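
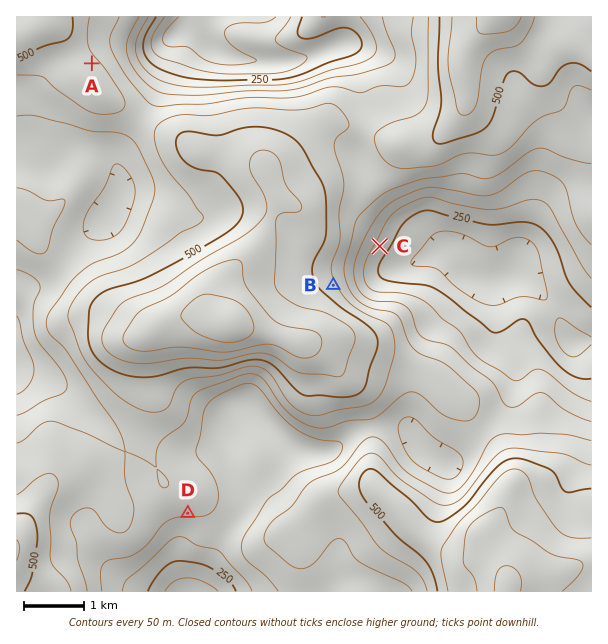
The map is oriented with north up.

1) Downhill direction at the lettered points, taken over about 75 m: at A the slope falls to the NE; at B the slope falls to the NE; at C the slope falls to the SE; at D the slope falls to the S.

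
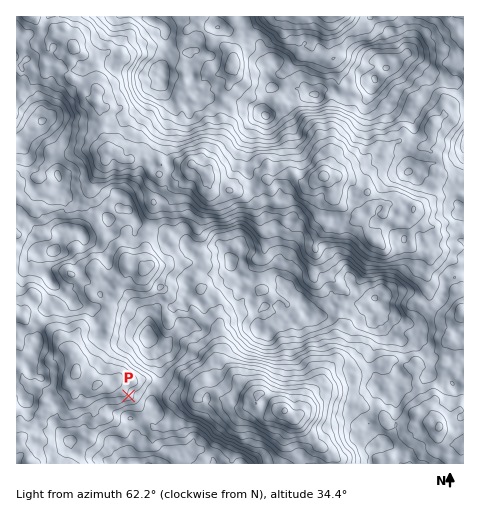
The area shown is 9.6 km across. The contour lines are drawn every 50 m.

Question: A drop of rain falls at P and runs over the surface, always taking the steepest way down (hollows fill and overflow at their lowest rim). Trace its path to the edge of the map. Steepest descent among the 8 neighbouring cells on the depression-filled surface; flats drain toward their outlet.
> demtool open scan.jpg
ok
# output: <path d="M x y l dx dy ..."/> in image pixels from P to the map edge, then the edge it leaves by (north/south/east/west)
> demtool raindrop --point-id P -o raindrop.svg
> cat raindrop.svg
<path d="M129 396l4 4 0 23 4 3 0 5-4 4 0 9-3 4 0 12 2 2 4 0 1 1"/>
exit: south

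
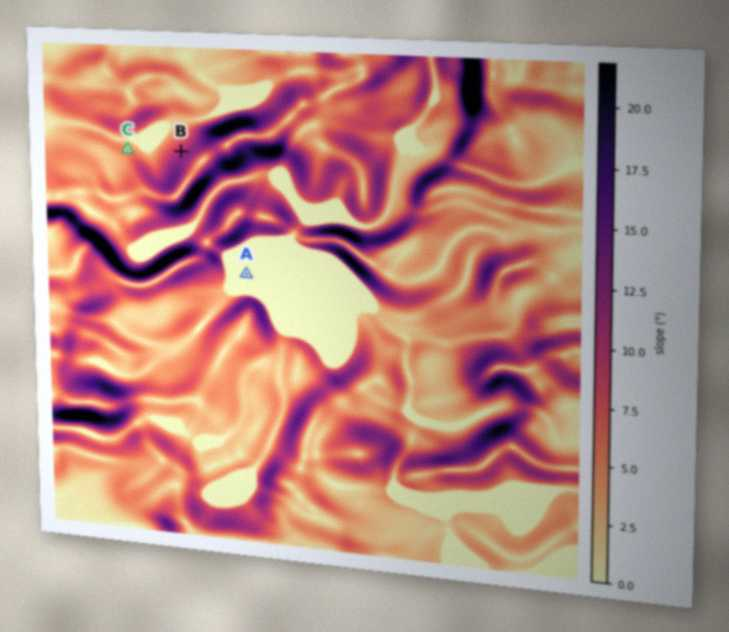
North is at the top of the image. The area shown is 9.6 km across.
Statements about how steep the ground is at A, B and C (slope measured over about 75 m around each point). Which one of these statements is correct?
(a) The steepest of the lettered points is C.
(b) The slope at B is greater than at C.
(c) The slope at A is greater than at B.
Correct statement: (b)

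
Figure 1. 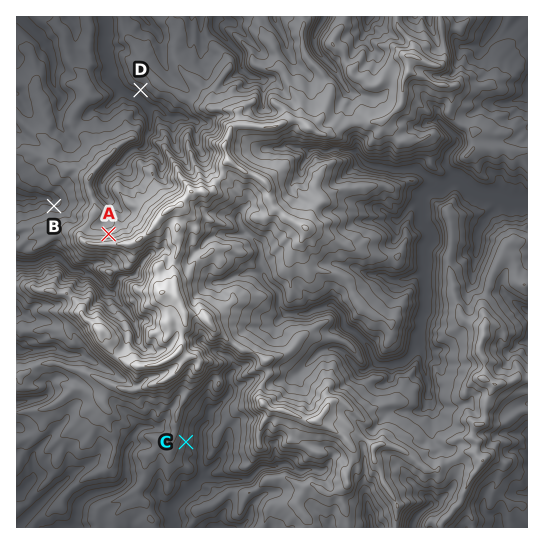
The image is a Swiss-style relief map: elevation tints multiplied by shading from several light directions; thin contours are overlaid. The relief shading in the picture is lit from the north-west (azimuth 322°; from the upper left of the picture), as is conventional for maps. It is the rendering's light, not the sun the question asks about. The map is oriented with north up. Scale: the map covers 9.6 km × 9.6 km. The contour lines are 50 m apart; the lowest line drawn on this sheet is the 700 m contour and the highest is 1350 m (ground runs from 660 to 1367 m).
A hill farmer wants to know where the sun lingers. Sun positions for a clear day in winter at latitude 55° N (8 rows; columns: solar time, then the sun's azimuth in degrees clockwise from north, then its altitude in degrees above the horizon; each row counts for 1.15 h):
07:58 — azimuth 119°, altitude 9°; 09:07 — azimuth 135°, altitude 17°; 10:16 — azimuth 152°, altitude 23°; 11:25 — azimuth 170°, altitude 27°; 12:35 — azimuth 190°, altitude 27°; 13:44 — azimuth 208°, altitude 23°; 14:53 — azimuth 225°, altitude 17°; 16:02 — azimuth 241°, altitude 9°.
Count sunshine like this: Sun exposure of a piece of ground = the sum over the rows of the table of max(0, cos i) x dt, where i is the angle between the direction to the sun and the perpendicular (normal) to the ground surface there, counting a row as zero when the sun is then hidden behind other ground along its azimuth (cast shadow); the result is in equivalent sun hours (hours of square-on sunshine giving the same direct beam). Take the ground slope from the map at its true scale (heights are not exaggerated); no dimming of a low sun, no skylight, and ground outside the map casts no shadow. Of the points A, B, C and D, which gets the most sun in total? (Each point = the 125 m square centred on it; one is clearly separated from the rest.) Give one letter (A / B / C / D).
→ D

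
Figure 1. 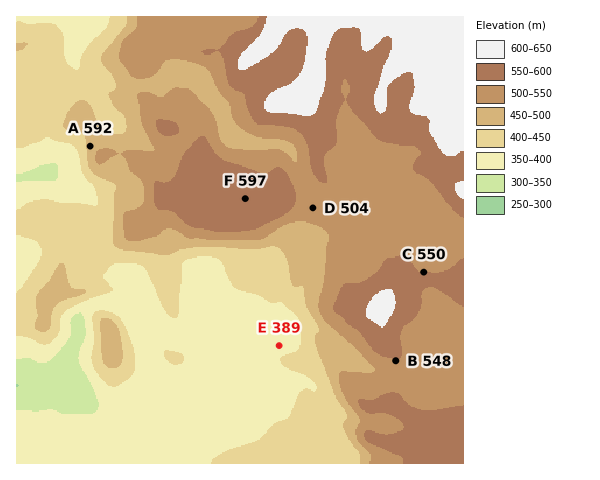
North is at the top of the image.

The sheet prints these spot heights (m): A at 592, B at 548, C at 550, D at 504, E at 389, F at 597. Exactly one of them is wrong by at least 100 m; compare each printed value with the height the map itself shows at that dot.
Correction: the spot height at A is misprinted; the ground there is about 467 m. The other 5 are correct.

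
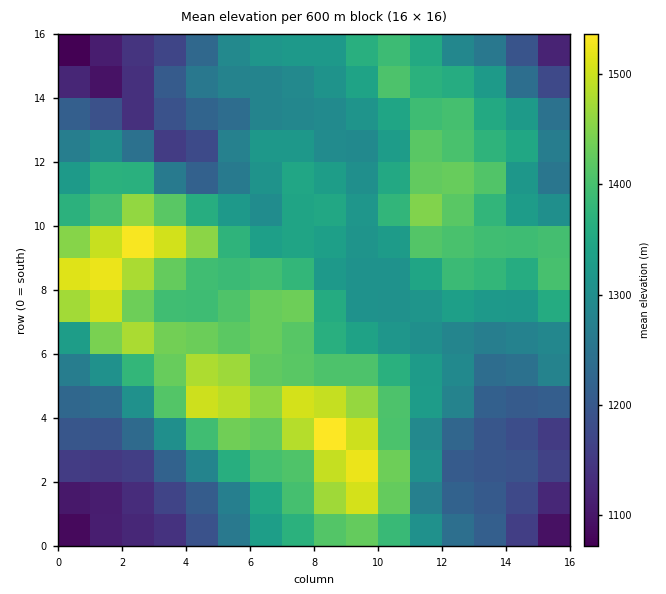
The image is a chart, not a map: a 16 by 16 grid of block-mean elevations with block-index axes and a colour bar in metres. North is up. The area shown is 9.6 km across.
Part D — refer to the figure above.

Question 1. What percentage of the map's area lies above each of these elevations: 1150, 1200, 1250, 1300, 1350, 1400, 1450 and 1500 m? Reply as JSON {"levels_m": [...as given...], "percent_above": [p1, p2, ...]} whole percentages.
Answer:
{"levels_m": [1150, 1200, 1250, 1300, 1350, 1400, 1450, 1500], "percent_above": [92, 84, 75, 62, 42, 25, 11, 5]}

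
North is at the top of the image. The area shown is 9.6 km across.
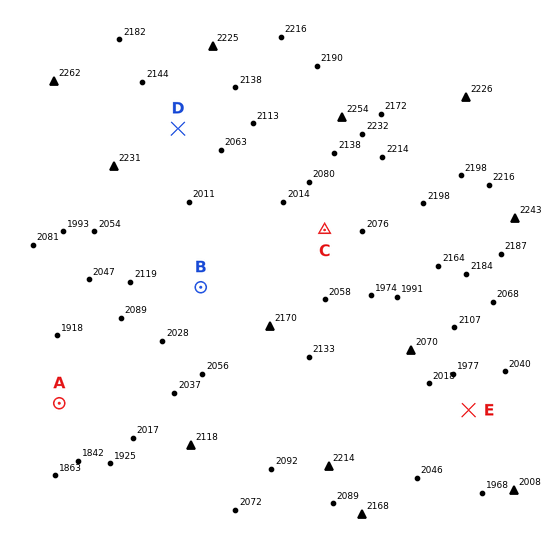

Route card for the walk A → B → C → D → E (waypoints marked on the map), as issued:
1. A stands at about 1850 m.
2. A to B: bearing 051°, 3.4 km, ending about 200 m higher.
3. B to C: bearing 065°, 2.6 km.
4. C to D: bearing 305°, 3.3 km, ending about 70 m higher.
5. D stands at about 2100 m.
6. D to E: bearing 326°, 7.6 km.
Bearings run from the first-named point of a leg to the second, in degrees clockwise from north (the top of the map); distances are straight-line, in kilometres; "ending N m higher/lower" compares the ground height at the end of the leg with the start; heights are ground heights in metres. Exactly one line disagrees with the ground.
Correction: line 6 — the bearing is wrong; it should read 134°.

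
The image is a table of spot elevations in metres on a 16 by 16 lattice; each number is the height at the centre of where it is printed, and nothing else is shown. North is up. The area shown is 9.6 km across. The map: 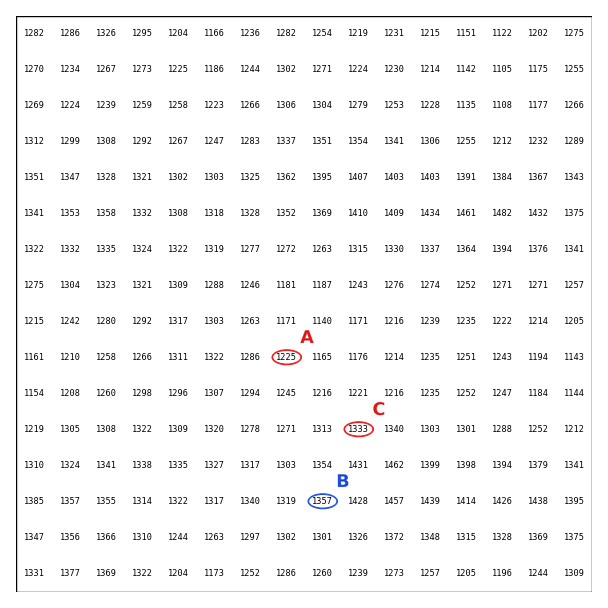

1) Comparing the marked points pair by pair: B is higher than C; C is higher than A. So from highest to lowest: B C A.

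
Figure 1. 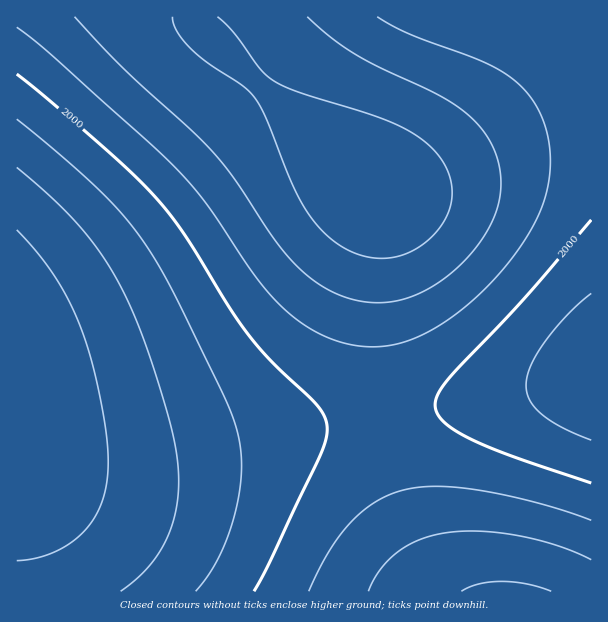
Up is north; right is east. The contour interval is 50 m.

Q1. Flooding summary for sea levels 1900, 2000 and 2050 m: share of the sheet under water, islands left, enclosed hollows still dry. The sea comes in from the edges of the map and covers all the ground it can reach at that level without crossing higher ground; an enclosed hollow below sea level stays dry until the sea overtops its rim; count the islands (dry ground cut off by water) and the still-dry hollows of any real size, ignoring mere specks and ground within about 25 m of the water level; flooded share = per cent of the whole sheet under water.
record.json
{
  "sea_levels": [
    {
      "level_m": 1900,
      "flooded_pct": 15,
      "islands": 0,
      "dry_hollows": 0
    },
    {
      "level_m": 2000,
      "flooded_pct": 39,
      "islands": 0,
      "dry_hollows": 0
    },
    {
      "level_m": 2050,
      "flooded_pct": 60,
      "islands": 0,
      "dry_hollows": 0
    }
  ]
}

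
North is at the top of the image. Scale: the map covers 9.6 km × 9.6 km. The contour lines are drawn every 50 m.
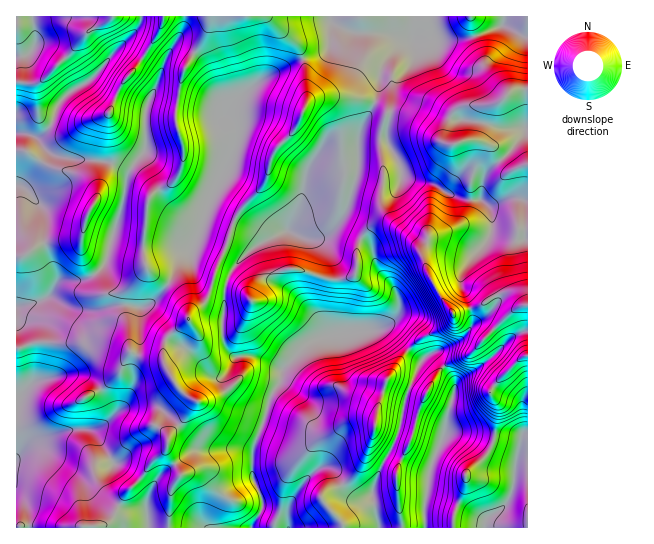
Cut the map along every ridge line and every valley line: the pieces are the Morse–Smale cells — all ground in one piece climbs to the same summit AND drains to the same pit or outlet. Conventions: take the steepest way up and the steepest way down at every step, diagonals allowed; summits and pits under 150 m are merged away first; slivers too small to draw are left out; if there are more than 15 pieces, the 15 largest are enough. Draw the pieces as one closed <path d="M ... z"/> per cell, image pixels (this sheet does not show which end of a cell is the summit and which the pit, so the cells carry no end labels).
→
<path d="M527 16l-196 1 2 7 21 9 36 0 22 8-13 4-14 14-4 8-2 23-4 13-16 31-2 37-9 34-13 21-10 9-10 4-14-2-15-6-23 10-5-6-9-6-43-16-4 8-16-4-8-4-13-11-26-45-12 16-9-8-12-4-29-1-22-4-8-4-12-15-9-4-10 1 1 394 76 0 16-5 6-8 12-24 14-13 8-13 18-16 4-16 12-12 13-20-11-6-6-6-15-26-1-12 4-13 22-18 10 12 38-4 11-15 4-11 0-8 7-12 8-7 12-4 20-2 35 11 17-3 5-4 1-6 0-21 6-11 14-11 12 0 6 3 22 18 11 29 11 20 13 17 1 8-7 8-24 10-14 13 13 12-16 36-8 39-17 32-8 26-10 5-7-1-6-4-8-10-15 7-5 6 22 25 0 5 185-1z"/><path d="M389 224l-12 0-14 11-6 11-1 27-5 4-17 3-35-11-20 2-12 4-8 7-7 12 0 8-4 11-11 15-38 4-10-12-22 18-4 13 1 12 15 26 6 6 11 6-13 20-12 12-4 16-18 16-8 13-14 13-15 28-9 6-9 3 157 0 12-21 0-6-11-26 0-22 15-40 2-14 11-17 3-13 24-25 15-7 39-6 26-2 22 20 13-12 30-15 1-8-20-29-16-40-15-14z"/><path d="M330 16l-188 0-2 9-5 8-22 20-10 14-14 14-18 10-12 12-8 23-15 12 11 14 8 4 22 4 29 1 12 4 9 8 12-16 26 45 13 11 24 8 9-26 20-38 4-12 0-8-10-14 7-14 18-21 13-9 32-18 31-9 3-5 3-17z"/><path d="M334 24l-2 1-3 22-3 5-31 9-32 18-13 9-18 21-7 14 10 14 0 8-27 57-3 8 2 5 42 14 16 12 21-10 20 8 13-2 11-6 15-20 12-40 2-37 16-31 4-13 2-23 4-8 14-14 13-4-22-8-36 0z"/><path d="M387 329l-37 3-36 8-7 4-24 25-3 13-11 17-2 14-15 40 0 22 11 26-2 10-6 10-2 7 34 0 0-17 5-12 11-16 16-15 11 0 7 7 5 10 7-4 10-11 14-35 3-21 11-35 21-29z"/><path d="M141 16l-108 0 3 23-1 7-8 9-11 3 0 75 10 0 9 4 6-1 10-10 8-23 12-12 18-10 14-14 10-14 26-26z"/><path d="M410 351l-3 0-20 28-11 35-3 21-12 31-6 9-12 10 2 6 10 8 7 1 10-5 8-26 17-32 8-39 16-36z"/><path d="M325 467l-10 4-12 12-11 16-5 12 2 17 54-1 0-4-22-25 5-6 15-7-4-10-7-7z"/><path d="M31 16l-15 1 1 40 10-2 8-9 1-7z"/>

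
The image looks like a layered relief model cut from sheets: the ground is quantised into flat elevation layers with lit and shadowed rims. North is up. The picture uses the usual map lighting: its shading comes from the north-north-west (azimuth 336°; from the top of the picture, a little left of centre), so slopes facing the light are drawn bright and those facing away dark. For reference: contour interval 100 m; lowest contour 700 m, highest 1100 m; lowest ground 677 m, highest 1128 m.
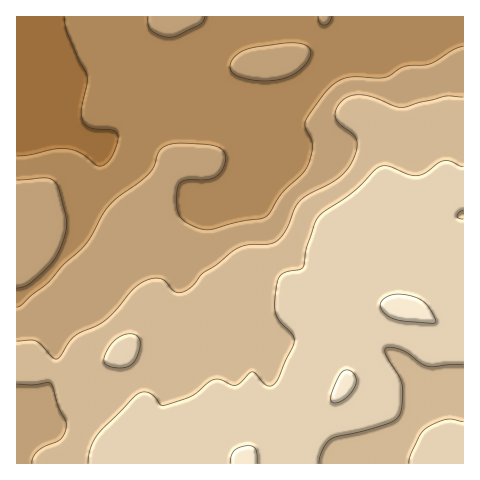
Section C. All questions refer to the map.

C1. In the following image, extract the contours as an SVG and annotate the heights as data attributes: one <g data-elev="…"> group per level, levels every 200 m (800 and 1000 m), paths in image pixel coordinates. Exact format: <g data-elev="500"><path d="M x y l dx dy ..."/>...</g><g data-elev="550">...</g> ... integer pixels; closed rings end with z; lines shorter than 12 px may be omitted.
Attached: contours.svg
<g data-elev="800"><path d="M17 288l7-1 7-4 23-23 9-18 4-19-7-31-6-11-9-3-28 2"/><path d="M259 81l21-2 16-6 7-6 6-7 2-6-2-6-3-3-6-2-16 0-34 5-8 3-7 5-5 8 0 5 2 4 10 5z"/><path d="M463 46l-10 4-21 13-28 4-18 10-37 0-9 3-8 6-11 12-16 24 0 5 8 18-2 10-4 12-6 8-18 17-13 21-7 5-24 4-31 8-11-2-12-7-5-5-3-8 0-14 2-9 7-5 21 0 9-4 5-4 3-6 1-12-5-6-11-3-30-2-14 3-6 6-5 15-5 7-32 24-9 9-17 30-8 10-20 18-16 19-15 11-11 10-4 2"/><path d="M148 17l0 9 4 5 8 4 9 2 9-1 21-11 4-4 2-4"/><path d="M318 17l2 6 5 2 4-3 2-5"/></g><g data-elev="1000"><path d="M319 463l4-15 9-9 53-14 10-5 4-4 3-11 0-20-3-9-13-21-1-5 1-2 6-1 10 3 19 14 7 2 35-2"/><path d="M463 422l-17-3-20 9-7 10-8 16-2 9"/><path d="M116 368l12-1 8-7 4-17-1-4-3-4-6-1-8 2-7 4-6 8-4 8-1 6 4 4z"/><path d="M463 219l-4-1-2-2 2-3 4-3"/><path d="M463 167l-12-6-7 0-6 2-13 10-9 3-9-2-18-8-8 0-6 4-22 22-34 24-4 7-8 23-4 21-3 2-16 4-5 4-2 4-2 20 1 12 4 8 12 13 2 7-15 36-6 8-3 1-4-1-10-11-4-2-15 13-5 0-12-6-6 1-22 16-28 10-4-1-5-8-5-4-5-1-5 1-7 5-36 37-7 13-2 15"/></g>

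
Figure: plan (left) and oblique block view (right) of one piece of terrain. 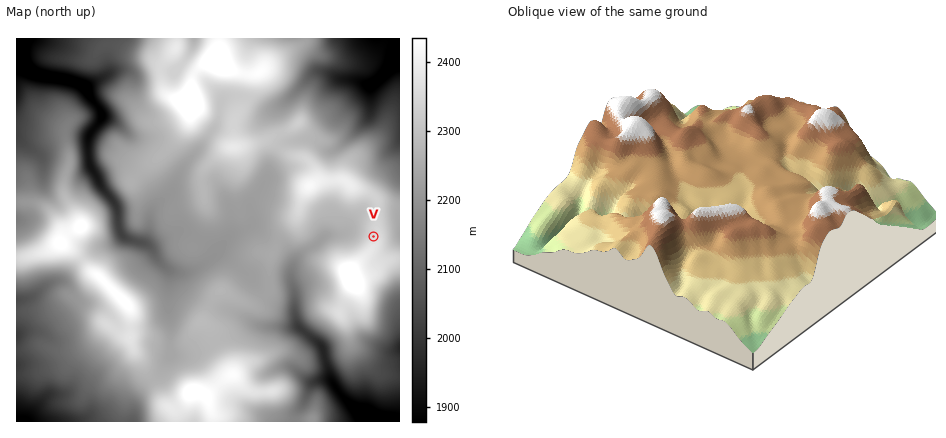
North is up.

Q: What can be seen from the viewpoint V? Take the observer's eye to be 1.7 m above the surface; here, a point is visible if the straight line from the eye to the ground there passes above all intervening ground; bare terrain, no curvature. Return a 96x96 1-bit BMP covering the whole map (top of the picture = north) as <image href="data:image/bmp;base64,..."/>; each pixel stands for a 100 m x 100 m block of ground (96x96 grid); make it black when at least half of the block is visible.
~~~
<image width="96" height="96" href="data:image/bmp;base64,Qk2+BAAAAAAAAD4AAAAoAAAAYAAAAGAAAAABAAEAAAAAAIAEAAATCwAAEwsAAAIAAAAAAAAA////AAAAAAAAAAAAAAAAAAAAAAAAAAAAAAAAAAAAAAAAAAAAAAAAAAAAAAAAAAAAAAAAAAAAAAAAAAAAAAAAAAAAAAAAAAAAAAAAAAAAAAAAAAAAAAAAAAAAAAAAAAAAAAAAAAAAAAAAAAAAAAAAAAAAAAAAAAAAAAAAAAAAAAAAAAAAAAAAAAAAAAAAAAAAAAAAAAAAAAAAAAAAAAAAAAAAAAAAAAAAAAAAAAAAAAAAAAAAAAAAAAAAAAAAAAAAAAAAAAAAAAAAAAACAAAAAAAAAAAAAAAHAAAAAAAAAAAAAAAHAAAAAAAAAAAAAAAHgAAAAAAAAAAAAAAHwAAAAAAAAAAAAAAP4AAAAAAAAAAAAAAP8AAAAAAAAAAAAAAH8AAAAAAAAAAAAAAH4AAAAAAAAAAAAAAH4AAAAAAAAAAAAAAH4AAAAAAAAAAAAAAH4AIAAAAAAAAAAAAP4AOAAAAAAAAAAAAf4AHAAAAAAAAAAAAf4ABwAAAAAAAAAAA/4AA8AAAAAAAAAAB/8AA+AAAAAAAAAAD/8AA/AAAAAAAAAAH/+AA/gAAAAAAAAAP/+AA/4AAADgAAAAf/+AA/8AAADAAAAA//8AB/4wAAHAAAAB//wAA/4YAAPAAAAD//gB//4cAAfgAAAH/+AB+AO+AA/gAAH//8AD+AH/gA/gAAH//wAH/AH/4B/wAAH//AAH/gH//B/wAAH/8AAP/wH//x8YAAH/8AAP/8fsP/8MAAH/8AAP/4AAP/8EAAAP8AA//AAAP/8MAAAP4AB/+AAAP//8AAAP4CB8AAAAP//+AAAP4DBgAAAAP//+AAAP4DAAAAAAP//+AAAPwCAAAAAAP//+AAAfwAAAAAAAH///AAA/gAAAAAAAH///AAB/AAAAAAAAH//+AAD+AAAAAAAAD//8AAD4AAAAAAAAD//4AADAAAAAAAAAB//gAADAAAAAAAAAA/4AAACAAAAAAAAAAPgAAAAAAAAAAAAAAAAAAAAAAAAAAAAAAAAAAAAAAAAAAAAAAAAAAAAAAAAAAAAAAAAAAAAAAAAAAAAAAAAAAAAAAAAAAAAAAAAAAAAAAAAAAAAAAAAAAAAAAAAAAAAAAAAAAAAAAAAAAAAAAAAAAAAAAAAAAAAAAAAAAAAAAAAAAAAAAAAAAAAAAAAAAAAAAAAAAAAAAAAAAAAAAAAAAAAAAAAAAAAAAAAAAAAAAAAAAAAAAAAAAAAAAAAAAAAAAAAAAAAAAAAAAAAAAAAAAAAAAAAAAAAAAAAAAAAAAAAAAAAAAAAAAAAAAAAAAAAAAAAAAAAAAAAAAAAAAAAAAAAAAAAAAAAAAAAAAAAAAAAAAAAAAAAAAAAAAAAAAAAAAAAAAAAAAAAAAAAAAAAAAAAAAAAAAAAAAAAAAAAAAAAAAAAAAAAAAAAAAAAAAYAAAAAAAAAAAAAAAYAAAAAAAAAAAAAAAAAAAAAAAAAAAAAAAAAAAAAAAAAAAAAAAAAAAAAAAAAAAAAAAAAAAAAAAAAAAAAAAAAAAAAAAAAAAAAAAAAAAAAAA="/>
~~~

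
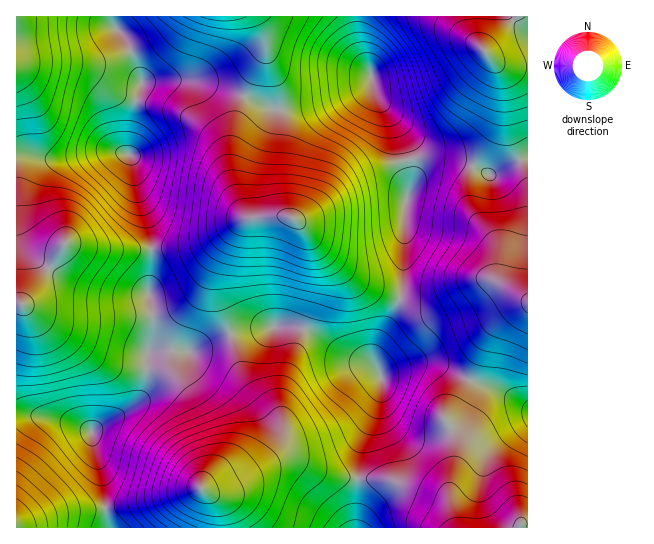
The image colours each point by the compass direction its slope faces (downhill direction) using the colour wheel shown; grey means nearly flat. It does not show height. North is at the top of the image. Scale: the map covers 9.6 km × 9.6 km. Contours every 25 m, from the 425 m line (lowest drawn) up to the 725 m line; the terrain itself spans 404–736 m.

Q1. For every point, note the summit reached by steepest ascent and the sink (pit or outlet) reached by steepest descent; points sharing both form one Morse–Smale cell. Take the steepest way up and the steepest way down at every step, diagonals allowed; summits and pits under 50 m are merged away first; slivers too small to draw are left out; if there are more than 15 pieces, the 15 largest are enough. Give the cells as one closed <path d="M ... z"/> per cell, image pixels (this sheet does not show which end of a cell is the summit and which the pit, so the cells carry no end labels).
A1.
<path d="M371 79l-2 6-11 7-29 11-31 6-27 0-26-12-12 34-2 18 0 25 6 25 9 17 41 0 10 4 18 23 38 36 16 9 30 11 4-10 1-23 0-49 1-14 7-22 0-12-7-28-9-19-20-27z"/><path d="M230 335l-13 4-27 13-41 0-4 33-8 17-16 13-29 16 1 15 10 33 4 42 3 7 111 0-1-19-4-8-13-11 18-5 22-12 22-14 14-16 2-6 0-11-5-9-29-35-8-17z"/><path d="M527 16l-171 1 3 28 12 28 4 20 21 29 12 27 4 20-1 18 9-22 6-5 25 0 23 7 17 8 37-18z"/><path d="M74 244l-9 0-2 2-35 52-6 6-6 1 0 108 47 7 28 12 43-27 6-7 5-13 2-26 6-24 0-16-5-26 3-16 0-27-45-1z"/><path d="M111 16l-95 1 1 138 12 0 16 4 18 0 32-7 33 2 3-31 10-44-12-32-6-12-10-9z"/><path d="M190 80l-29 0-19 3-9 27-5 44 4 5 4 27 13 41 2 22 27-1 20-4 47-25 6-1-6-3-5-9-9-32 0-25 2-18 11-34-35-13z"/><path d="M527 157l-36 18-17-8-23-7-18-1-7 1-6 5-15 38-1 63-1 23-3 8 2 3 17 4 10-1 38-20 15-4 12 1 34 19z"/><path d="M287 216l-40 3-6 4-12 22-9 24-3 14 2 16 10 34 2 2 19-6 45-2 20 8 26 18 10 6 15 2 9 7-2-11 3-11 24-47-31-11-16-9-38-36-18-23z"/><path d="M295 327l-45 2-19 6 13 42 12 18 23 26 2 5 0 11-5 10-17 16-22 14-32 14 10 1 14-4 41-23 17-5 14 3 26 12 30 3 3-28 19-47 2-26-10-13-20-5-36-24z"/><path d="M119 152l-24 0-32 7-18 0-16-4-13 0 1 149 5 0 6-6 37-54 41 5 45 0-2-22-13-41-4-27-3-4z"/><path d="M429 363l-26 4-18 6-4 4-2 26-19 47-3 28 34 2 43 16 13 9 4 11-2-27 8-40-2-14-10-16 16-20 8-18-20-12z"/><path d="M473 381l-4 1-8 17-16 20 10 16 2 14-8 40 2 20 4 16 2 3 70 0 1-121-30-18z"/><path d="M355 16l-98 0 7 18 1 15-21 48 27 12 27 0 31-6 34-14 8-7 0-9-11-23z"/><path d="M22 413l-6 1 0 113 93 1-8-57-8-25-1-13-13-8-16-5z"/><path d="M255 16l-142 0-1 6 17 25 13 36 19-3 29 0 55 16 20-47-1-15z"/>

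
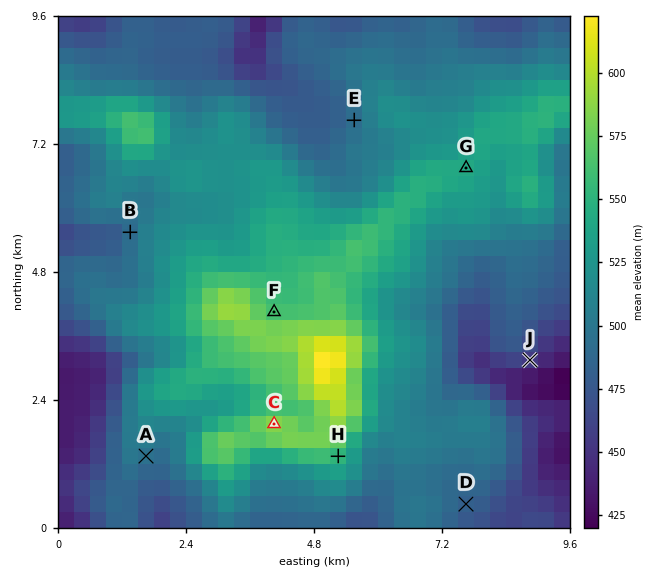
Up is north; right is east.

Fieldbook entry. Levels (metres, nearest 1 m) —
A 495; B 490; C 588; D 482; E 492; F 562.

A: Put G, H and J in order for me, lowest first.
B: J G H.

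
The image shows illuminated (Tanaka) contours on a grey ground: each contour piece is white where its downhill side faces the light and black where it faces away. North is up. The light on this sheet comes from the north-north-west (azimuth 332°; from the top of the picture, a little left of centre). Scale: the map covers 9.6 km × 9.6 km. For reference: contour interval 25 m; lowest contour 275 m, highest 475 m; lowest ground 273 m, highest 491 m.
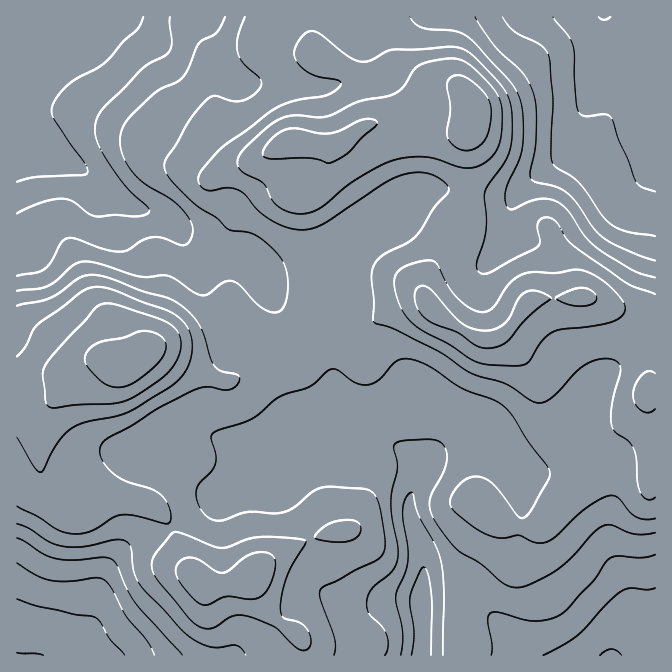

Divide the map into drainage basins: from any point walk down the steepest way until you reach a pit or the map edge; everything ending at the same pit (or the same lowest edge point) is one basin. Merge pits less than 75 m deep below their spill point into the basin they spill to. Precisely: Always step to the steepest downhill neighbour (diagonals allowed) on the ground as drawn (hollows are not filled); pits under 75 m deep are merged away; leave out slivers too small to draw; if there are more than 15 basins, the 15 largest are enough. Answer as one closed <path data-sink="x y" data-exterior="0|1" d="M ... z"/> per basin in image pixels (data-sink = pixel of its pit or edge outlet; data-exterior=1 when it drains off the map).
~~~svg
<path data-sink="610 655" data-exterior="1" d="M418 121l-44 2-16 5-16 11-23 4 7 5 2 14-9 16-13 15 0 19 12 55-2 45-5 20-17 16-37 13-25 20-12 0-10-3-55-27-6 0-25 13-14-5-13 0-45 17-12 2-23-2 0 32 25-2 19-13-12 12-8 22-2 10 2 38 3 7 14 14 16 10 8 0 25-10 28 3 19 7 15 18 20 46 11 13 7 3 17 0 23-5 7-5 2 14 12 20 7 9 20 12 6 6 4 19 350 0 1-348-29 3-37-13-48 0-12 3-7 7-10 17-9 9-10 5-14 0-45-26-11-16 0-15 9-19 28-35 7-15 3-16 0-32-3-25 5-13-6 2-19 0z"/><path data-sink="17 17" data-exterior="1" d="M264 16l-248 1 1 359 11 2 24-2 45-17 13 0 14 5 25-13 6 0 55 27 10 3 12 0 25-20 37-13 17-16 3-9 4-25 0-31-12-55 0-19 13-15 9-16-2-14-7-5 23-4 25-15 2-2 0-17-5-23-9-11-41-18-26-2-26-8 2-11z"/><path data-sink="604 17" data-exterior="1" d="M655 16l-344 1 0 20 5 16 39 18 8 7 6 27-1 19 50-3 30 8 19 0 7-4-6 15 3 25 0 32-3 16-7 15-28 35-9 19 0 15 7 11 11 10 38 21 14 0 10-5 9-9 10-17 11-9 56-1 37 13 29-4z"/><path data-sink="17 655" data-exterior="1" d="M52 401l-10 5-26 2 0 247 288 1 0-8-3-11-6-6-20-12-7-9-12-20-2-13-12 6-18 3-17 0-7-3-11-13-20-46-15-18-12-5-25-5-10 0-25 10-8 0-16-10-14-14-5-15 0-30 5-22z"/>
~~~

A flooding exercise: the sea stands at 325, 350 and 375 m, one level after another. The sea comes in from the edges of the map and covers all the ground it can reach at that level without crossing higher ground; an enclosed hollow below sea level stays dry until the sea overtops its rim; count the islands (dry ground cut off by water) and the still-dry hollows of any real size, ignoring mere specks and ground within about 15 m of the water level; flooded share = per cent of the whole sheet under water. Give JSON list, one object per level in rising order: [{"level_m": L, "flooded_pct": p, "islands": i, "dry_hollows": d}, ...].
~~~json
[{"level_m": 325, "flooded_pct": 17, "islands": 0, "dry_hollows": 0}, {"level_m": 350, "flooded_pct": 26, "islands": 0, "dry_hollows": 0}, {"level_m": 375, "flooded_pct": 45, "islands": 0, "dry_hollows": 0}]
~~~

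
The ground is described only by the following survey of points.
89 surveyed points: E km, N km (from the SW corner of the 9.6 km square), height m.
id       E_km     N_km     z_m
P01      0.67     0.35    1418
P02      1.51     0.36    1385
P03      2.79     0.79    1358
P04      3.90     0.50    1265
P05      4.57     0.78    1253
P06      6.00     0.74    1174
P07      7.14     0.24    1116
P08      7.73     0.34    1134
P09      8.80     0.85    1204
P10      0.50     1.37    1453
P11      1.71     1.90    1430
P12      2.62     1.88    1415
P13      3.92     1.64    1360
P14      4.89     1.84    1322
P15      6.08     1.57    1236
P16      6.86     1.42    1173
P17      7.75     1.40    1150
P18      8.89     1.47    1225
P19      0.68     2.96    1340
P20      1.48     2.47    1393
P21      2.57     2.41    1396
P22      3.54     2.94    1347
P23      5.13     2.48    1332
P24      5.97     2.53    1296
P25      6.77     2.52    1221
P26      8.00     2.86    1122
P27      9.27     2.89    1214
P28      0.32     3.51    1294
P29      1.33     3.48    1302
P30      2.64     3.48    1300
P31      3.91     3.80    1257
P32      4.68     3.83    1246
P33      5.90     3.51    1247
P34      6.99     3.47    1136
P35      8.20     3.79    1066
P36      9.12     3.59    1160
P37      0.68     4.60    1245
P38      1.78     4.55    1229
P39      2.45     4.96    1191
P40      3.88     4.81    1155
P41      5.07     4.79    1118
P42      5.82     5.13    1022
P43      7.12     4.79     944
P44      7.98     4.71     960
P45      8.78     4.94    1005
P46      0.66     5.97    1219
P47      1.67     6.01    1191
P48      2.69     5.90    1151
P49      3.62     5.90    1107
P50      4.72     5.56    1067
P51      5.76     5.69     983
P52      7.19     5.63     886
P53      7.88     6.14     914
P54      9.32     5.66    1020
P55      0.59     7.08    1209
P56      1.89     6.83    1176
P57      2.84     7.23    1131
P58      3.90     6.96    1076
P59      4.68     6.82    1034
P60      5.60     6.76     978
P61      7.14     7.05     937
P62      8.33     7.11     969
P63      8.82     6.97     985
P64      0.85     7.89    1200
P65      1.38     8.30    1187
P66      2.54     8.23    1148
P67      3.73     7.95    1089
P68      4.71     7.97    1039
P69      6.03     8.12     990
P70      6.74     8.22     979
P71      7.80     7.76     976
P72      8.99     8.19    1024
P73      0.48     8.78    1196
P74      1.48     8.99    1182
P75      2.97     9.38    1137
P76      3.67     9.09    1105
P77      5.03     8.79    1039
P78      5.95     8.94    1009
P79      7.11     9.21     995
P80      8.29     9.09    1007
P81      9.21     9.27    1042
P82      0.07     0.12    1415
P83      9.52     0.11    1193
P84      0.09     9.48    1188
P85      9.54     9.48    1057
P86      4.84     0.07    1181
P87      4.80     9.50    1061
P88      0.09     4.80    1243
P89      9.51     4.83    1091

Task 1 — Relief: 885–1460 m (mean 1160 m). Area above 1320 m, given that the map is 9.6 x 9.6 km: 13.9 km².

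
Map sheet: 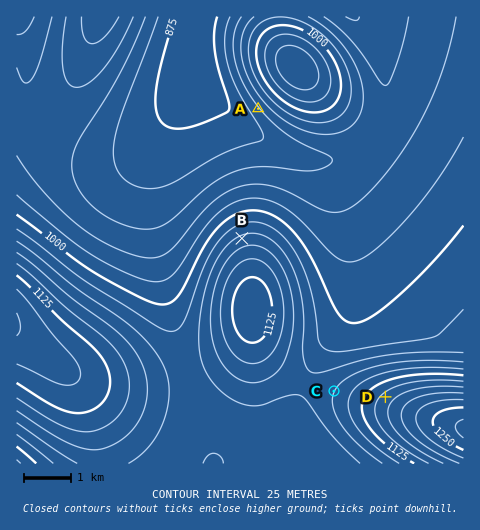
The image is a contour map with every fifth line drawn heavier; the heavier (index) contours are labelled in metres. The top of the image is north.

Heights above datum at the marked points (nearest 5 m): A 920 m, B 1055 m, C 1075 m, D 1160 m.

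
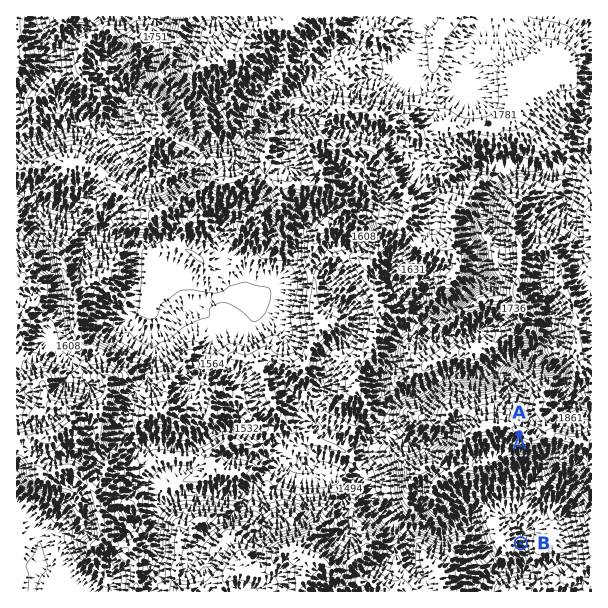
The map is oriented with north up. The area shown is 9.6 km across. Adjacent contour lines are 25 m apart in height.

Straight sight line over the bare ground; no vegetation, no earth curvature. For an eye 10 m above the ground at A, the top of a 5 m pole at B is in view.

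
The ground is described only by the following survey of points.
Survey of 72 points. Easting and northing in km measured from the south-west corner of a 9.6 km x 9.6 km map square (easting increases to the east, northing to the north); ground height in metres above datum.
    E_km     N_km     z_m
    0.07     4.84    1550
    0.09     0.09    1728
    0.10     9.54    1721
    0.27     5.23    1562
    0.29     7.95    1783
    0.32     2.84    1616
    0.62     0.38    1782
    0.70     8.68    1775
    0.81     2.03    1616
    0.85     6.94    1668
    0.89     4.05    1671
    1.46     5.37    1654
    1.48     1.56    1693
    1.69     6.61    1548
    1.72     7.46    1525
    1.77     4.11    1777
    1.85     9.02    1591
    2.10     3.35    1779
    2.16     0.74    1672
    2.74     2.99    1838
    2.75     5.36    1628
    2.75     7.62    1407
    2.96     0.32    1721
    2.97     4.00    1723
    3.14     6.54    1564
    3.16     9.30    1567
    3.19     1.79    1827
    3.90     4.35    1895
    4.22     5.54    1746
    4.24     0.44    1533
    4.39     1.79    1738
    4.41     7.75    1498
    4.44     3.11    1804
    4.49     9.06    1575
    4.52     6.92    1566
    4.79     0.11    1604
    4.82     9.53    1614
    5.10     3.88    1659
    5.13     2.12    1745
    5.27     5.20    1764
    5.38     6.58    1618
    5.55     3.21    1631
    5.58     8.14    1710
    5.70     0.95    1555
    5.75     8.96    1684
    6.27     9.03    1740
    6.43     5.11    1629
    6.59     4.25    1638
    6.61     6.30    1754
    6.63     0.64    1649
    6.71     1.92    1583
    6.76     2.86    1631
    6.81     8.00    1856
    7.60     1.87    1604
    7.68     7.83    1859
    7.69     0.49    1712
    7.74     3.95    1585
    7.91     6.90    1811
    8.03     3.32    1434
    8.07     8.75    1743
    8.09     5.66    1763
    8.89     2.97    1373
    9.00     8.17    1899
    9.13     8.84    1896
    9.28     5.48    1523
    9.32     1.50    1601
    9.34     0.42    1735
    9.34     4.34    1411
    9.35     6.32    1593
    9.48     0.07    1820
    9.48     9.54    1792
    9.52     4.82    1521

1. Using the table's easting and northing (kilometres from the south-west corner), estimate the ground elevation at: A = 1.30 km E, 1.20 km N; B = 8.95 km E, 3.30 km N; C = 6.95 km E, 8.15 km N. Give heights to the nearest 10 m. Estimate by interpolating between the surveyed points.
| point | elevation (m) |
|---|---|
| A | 1710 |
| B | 1400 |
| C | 1840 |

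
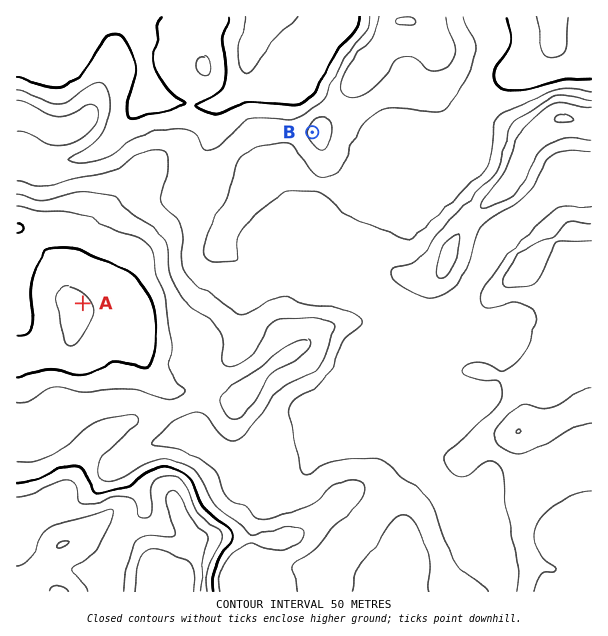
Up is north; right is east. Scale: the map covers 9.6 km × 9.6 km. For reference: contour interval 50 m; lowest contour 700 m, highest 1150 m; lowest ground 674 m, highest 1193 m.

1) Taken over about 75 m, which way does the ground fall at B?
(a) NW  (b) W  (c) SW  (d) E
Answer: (b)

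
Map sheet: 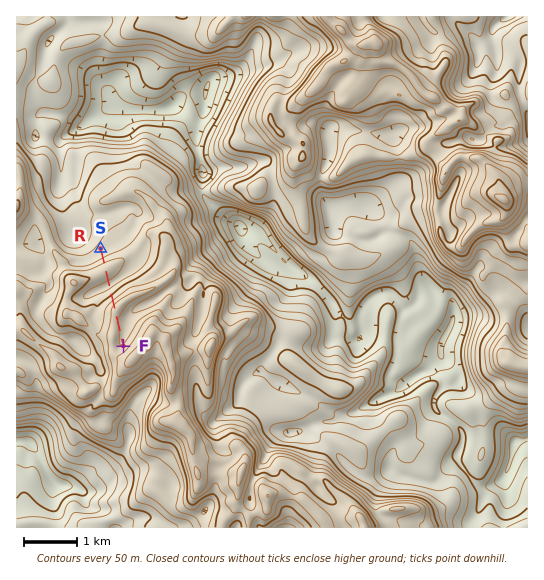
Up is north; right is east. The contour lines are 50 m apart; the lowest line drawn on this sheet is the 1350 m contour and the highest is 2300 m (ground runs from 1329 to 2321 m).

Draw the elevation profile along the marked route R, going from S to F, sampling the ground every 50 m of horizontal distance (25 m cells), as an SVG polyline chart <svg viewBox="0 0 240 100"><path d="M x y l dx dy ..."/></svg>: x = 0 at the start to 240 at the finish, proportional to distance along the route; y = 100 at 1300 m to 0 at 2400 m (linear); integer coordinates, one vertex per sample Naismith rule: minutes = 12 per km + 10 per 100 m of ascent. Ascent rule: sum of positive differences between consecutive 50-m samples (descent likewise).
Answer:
<svg viewBox="0 0 240 100"><path d="M0 49l6 0 7-1 6-2 7-2 6-2 6-2 7-2 6-1 7 0 6 1 6 1 7 1 6 2 7 0 6-1 6-1 7-2 6-2 7-2 6-2 6-3 7-2 6-1 7-1 6 1 7 0 6 1 6 0 7 0 6 1 7 0 6 0 6 0 7 0 6 0 7 0 6-1 3 0"/></svg>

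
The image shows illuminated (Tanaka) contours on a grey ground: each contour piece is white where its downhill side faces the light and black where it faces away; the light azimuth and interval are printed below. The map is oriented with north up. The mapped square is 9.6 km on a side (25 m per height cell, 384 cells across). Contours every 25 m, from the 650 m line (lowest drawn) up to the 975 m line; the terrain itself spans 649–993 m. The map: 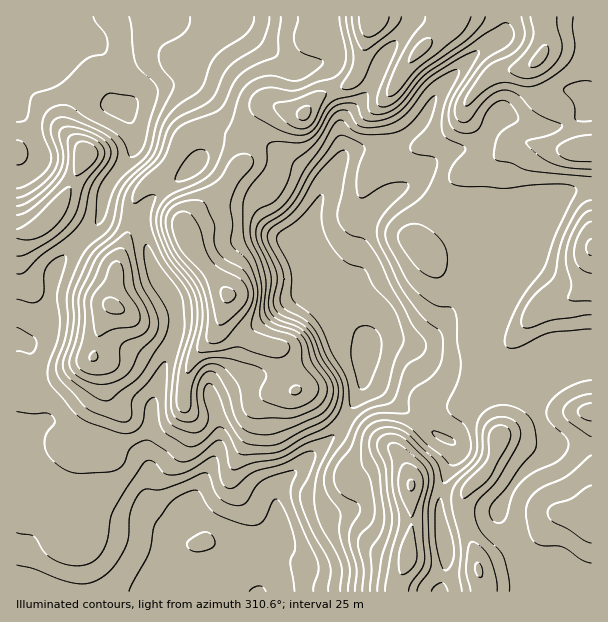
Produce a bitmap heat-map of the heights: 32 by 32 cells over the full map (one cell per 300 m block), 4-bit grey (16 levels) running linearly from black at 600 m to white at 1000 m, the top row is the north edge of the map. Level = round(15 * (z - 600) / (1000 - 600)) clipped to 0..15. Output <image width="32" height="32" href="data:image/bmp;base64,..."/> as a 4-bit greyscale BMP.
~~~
<image width="32" height="32" href="data:image/bmp;base64,Qk12AgAAAAAAAHYAAAAoAAAAIAAAACAAAAABAAQAAAAAAAACAAATCwAAEwsAABAAAAAAAAAAAAAAABEREQAiIiIAMzMzAERERABVVVUAZmZmAHd3dwCIiIgAmZmZAKqqqgC7u7sAzMzMAN3d3QDu7u4A////ADNEQzIiIiIjRXm8qazKqqpEVUQzIiIiIzV5vLqsuqqqRVVUMzMzIiNFeazJq7qqq1VVVEMzMzMjVnisuauqq7tVVVVDMzMzNFZ4rLm6mqu7VVVVRDM0QzRniKzKu6mru1VmZVRURVREV4isyqu6mqtVZmZVVlVmZVaJvLmKupmaVmZmZmd2eIdmebqYibupmlZmd3Z4h5mZh2iYiImqqatmZ4h3iYiaq6hmZ4iZmZmrZnmZh4qImru5ZVeIiZmZmmaKupiKmaq7p1VWeImZmZlmerupiru7u4ZVVmeJmZmZZnq7uonNy6l1VVZ4iZqqmWZ5zMqJztqHVVVWiJmZu7t3eby5ic7rdVVVZ4mZmau7d3irqJve2nVVVmiZmZmavId3m6it3Ml1VWZ5qpmZmb2Zh4mZzty4ZVZniamZmZm9mph4mt7cqHZWd4mZmZmZrImod5m8zKmXZnd4mZmZmZpnmXeaqry6qGZ4d4mZmZmaVomGeamru6mGeIiJqqqru2V6l2eamruql3iImZqrvM1WeHZWmqq7u7iJmImqq7vMVWZVVnmau83am7qJu6q7u1VVVVV3iazMzLvcmby7zLtUVVVWZ4mqurvMzbms3dzLREVVZnd4maqqzM3sqs3u3EREVWZ3d4iau83d7tu73txERFVmZ3d4mrve7d7du97c"/>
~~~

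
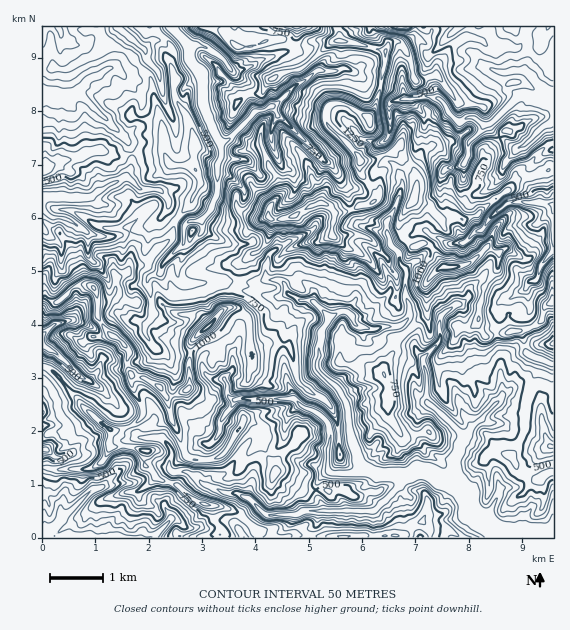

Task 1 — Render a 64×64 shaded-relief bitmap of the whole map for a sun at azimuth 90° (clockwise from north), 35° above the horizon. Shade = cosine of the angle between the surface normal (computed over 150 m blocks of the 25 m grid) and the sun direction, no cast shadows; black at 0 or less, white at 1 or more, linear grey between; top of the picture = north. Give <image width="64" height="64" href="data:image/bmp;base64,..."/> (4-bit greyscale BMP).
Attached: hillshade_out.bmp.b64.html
<image width="64" height="64" href="data:image/bmp;base64,Qk12CAAAAAAAAHYAAAAoAAAAQAAAAEAAAAABAAQAAAAAAAAIAAATCwAAEwsAABAAAAAAAAAAAAAAABEREQAiIiIAMzMzAERERABVVVUAZmZmAHd3dwCIiIgAmZmZAKqqqgC7u7sAzMzMAN3d3QDu7u4A////AHiYiHiXaIcwNURWncZquompVVZ3h2ebyJy6q7uZmZmZmHZ4iHZphpY2MyWslpmKlop2dnd3RXiJvMy6mYiJmImalEeJdWh1nGECSLqMy6inSJeIeHYzZljN7bmYZol2nKunM3iHRWjLQQBJvM3ZWJu5mZmYl0RWNLzeyYdEioWtu5mBFodDncYQBau7vGA4qpmVeGi7lWcivby4R4JZqK2al6kxIke7hQCrmru1AWvLvIaYrLvLdSW8upg2pSaYrXmWiqYhIjd1W8y4aHcxfMzMloiruJyVSLuZhzW4RFe8aHZneHITI5yqymZnmmFc3c7ph3iqmZh4mZhlRqVGZptmZmeJuAAp3KllZ3eKc0re3uyIqpiIiZmImDNYlVioZphUUxm5QBvaUkeZq4mGat7t2inqZFZ6p3m4IUmGesp2VFVEAIlQK91CmoScuImZu837HOg0Q4uXmrpRJoec3KchN2QAWoeJyyXNoxrJebp5zus81CUyWrp53YMTeIrNzHVndRBLy6qTGdzJAryJzHWt/nzAFzJryY7tpRN4iL25RWZTEGvKiIJMus1AjKrNc57+fKADRJynveyWNXdmraVEVTAauEWZUq2qzpAb3M2li9ldgAJIzbasxpqGVEatkxNDAby4UFpEzJm+wAi7zcmbgK9wAmvuyqtHqJg0Z6yCEzApu6cwWSXKmq3rNneKzaMD7iACW+/tkkuVrII2m4REMnqqcwGGFrisvv67uqqkAX3cEAJb7+tBrHWstSSKhlRImZYQBIJMdM7t1jaHerMrzNUBE1zu2TPKZ6q6U2mYRIu6MBAFZ6yRru6xB7vOpLzMUAJFfe7LNLh5mslmaIg4zJEhAAe6mXCu26QEvd2H7rMTI0Wd7dwzmJmauGdndru4AWQATLmYQL6IuSK+7Xn/cBZ2Zozc6xSImpq4ZVVVmmADqRBN7IYxnYfLM77ci/+QCJd2es3qAoiamrhDN6tyAAe2AI7sdCF7qLpEzcuc/6AHmIdozslQKLqJqFOMuwAAJ4Qm3dlEMDqqqnbNu6zvwAe6dme9hZYFuFinZ73dAAQyQ33NtlZABbu7iN2rq+/QCLp1RXuUuwGIeqaKy6yFASAErNy3ZUMAXNyZ3rqq3tYHyVVmZGXaAnett3mJvZZ2AA3dyqpTNUEG3areyaqt/SajJGeZNNwSU67ImnOcFZkwDeyZy0NnVSBd3c25q6zYeDJFRasyzZQgjsiKkicmu3Ac25rraZdlMSery7qsylRmZVZFyxKrukBd24hxAMU6cX7cy8p6mIdlV5qqvLeJVniWNXenAZu4hTzbu2IA2AE0vbztyXmZiIh3mqq8hblneIZCaaUArKinSsvNtADsMAWJad7rd4h4iHaKu7hol3d2ZzCKyQB7iJiYrO3ZAM1xN3Movt22dmeHZnm7d6p2dlNWBcvXAAWKu8mN66xAi4N5cEiMzdlWRnVVaLtnuVRWI2NNvdZAAmh8253ZvsGKhJckeHu5zaU0ZmUznJOIQUYSWNzNkWY3d0Frrd3O7ohlmEVVaLeN20JHdUQ3qCIQRUjNvOwAas3bYAXJ7rvvZWmYZlRXqGjth0QyJlFodQADntu+5QeKy5zHAbytuu8km5QkdnqpdtyLQCISIDZFZQDO3d3CKrp1q73APt3KzqmYInh1WbuGvcggEQAANmaaQK7bvMEaqWepzcsJ7ty8Z2RpmGRFm7hZq6AAAAB5Nrpzjcmatgaqiaq57cB8zd1GiIiHVFVpyzKN0wAyAG1hForMhpvMIKzbq7ht3Zu6u4iZiGRFeWapMn3aAGQAG9MBW7p0SO6Afuuru4Wby6qHeHd5p0R6l3VESe4AUxIDtxIqyVMm36Fe/JyZykOsyoiId4q6l3U1d3Y4/hAAhhN3Eki3AWnOtF3+jZKto0u5iLqJzKiKgzRXh1z+IAWEN4MFiJACu72ljf+bgH7lF6iJu7y6l5umRDWIjf4gNSCaQRq4EAPdu5it/t6QDewTiGapmqqZq7hUN5iN7oFCArgCe8MAA9ypnM3rzuAJ7pMmhrmJd5q8plRJlmv/cAIqsgW7IAAZyzOu2rzu5Aje6RF7uph3ibuVQ0mlbe6BAB2wGrEAAc3ukB7pnN/6BK27ohOZl3iJqVRUWqWO61YgDLCKAAAsyVvkDOqLy92jNKzLQ5mYeJqUR1RrlK7lB7AI1mAAAbySTvoI7JzLedkRa925mZh4uUFYhYt03sAFzQHIAAAE21KP+waszdyZV6NHi92ZmHmUNGqEmUjugAHNyGAAAAK4eY79R2a9sWda3GeJq5mYiFV3aYWWS+5QAax4tAAAAGq6av+oZ7wAq6vdyJmZmImGV4d4Z6Rs7kADaGmakAASV5lV7dh7swnMqrzKiJmIiahnd4dpkX7cQARVInq4ADZomWPO0juljMu6qpqqh3eJuoZohmqAbuwwSEAAXMqUFWaIUb/Sbavdu7qpirhViJmqqYZmmlCt2RC7EQAliby2ZlRBjtXNe+3Lu5mZhlZ5mImqlmm3FN6zGaIVUzVmWpZnd2FuyO6I3My4eZmHiImXd4mYi7Qn3oOZACd3h2ZUaGeHU33M76esy4aKmamIiqd2Z5u7g0jNljAAeZmZl2QjZ4mYfN7ty4q5eJmqu4aKlmd4u6VHe8kwABeZiJm4QzFKzKU2mtzNpomaqpirlpp0aJvJU3nLgAAkeZmqqJhCACq9uXZUaZzKaJm7loup"/>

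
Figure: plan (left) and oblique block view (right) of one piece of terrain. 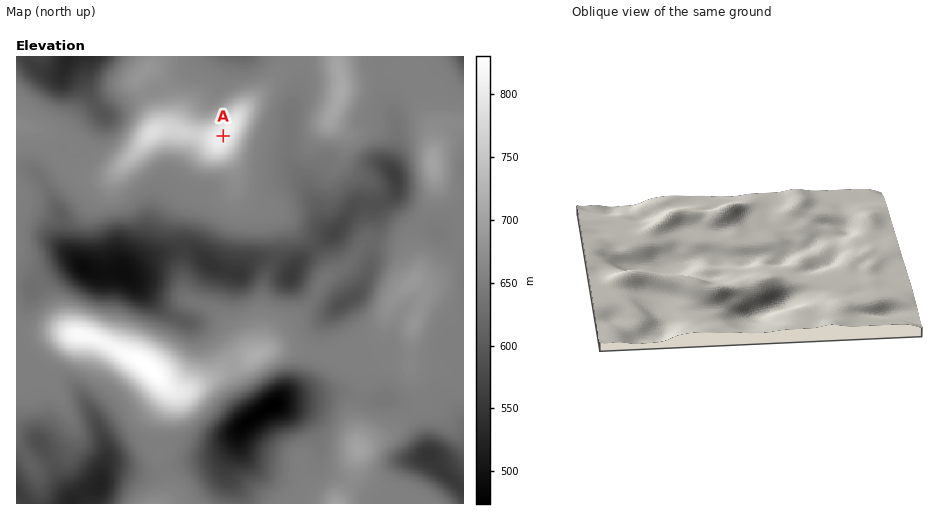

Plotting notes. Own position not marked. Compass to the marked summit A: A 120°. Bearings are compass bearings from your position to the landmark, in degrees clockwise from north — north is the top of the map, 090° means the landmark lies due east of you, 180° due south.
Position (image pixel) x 170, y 105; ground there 702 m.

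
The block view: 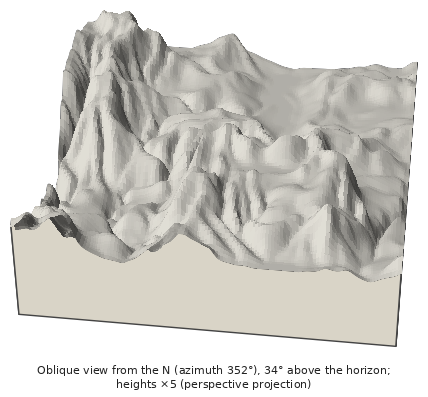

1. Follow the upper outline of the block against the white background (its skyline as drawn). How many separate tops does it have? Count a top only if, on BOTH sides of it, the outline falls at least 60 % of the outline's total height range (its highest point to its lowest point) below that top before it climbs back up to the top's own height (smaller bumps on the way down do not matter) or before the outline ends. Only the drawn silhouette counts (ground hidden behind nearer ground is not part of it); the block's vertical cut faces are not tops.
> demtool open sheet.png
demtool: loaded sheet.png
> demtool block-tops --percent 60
0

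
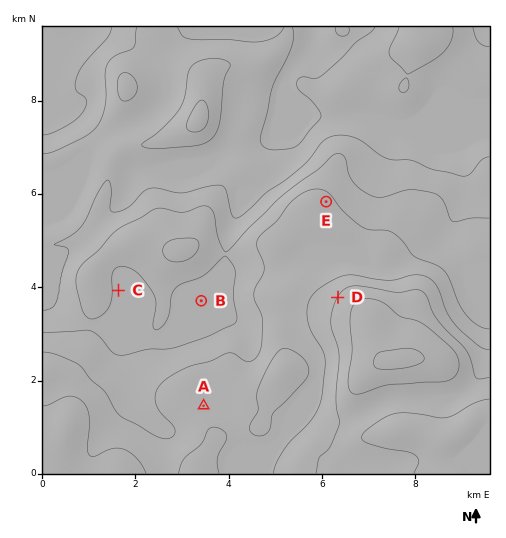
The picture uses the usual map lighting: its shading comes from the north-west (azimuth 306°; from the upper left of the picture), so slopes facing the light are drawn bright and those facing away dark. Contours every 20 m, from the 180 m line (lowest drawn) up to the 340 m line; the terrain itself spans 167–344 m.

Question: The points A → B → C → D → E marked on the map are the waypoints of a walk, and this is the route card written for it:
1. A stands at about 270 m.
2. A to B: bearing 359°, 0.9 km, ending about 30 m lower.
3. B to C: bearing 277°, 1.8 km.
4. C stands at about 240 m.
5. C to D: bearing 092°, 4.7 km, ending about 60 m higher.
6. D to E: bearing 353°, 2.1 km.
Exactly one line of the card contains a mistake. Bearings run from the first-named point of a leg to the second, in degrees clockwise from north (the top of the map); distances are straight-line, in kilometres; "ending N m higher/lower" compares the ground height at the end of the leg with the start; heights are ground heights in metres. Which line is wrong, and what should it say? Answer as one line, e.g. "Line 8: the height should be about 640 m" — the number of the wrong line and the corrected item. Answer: Line 2: the distance should be 2.3 km.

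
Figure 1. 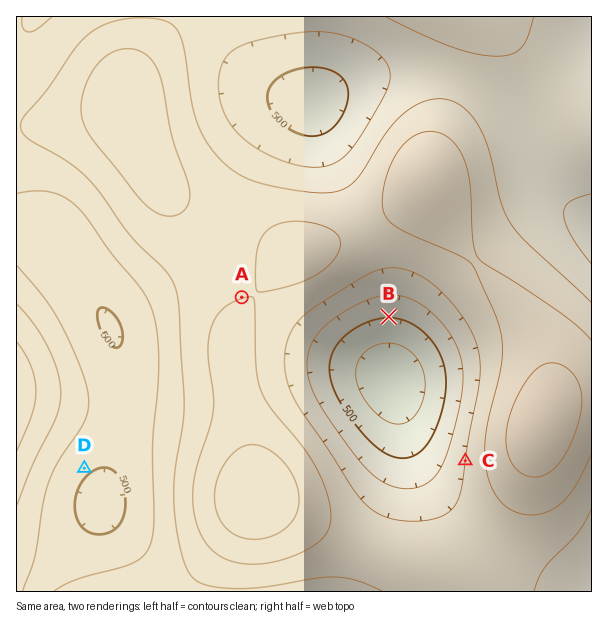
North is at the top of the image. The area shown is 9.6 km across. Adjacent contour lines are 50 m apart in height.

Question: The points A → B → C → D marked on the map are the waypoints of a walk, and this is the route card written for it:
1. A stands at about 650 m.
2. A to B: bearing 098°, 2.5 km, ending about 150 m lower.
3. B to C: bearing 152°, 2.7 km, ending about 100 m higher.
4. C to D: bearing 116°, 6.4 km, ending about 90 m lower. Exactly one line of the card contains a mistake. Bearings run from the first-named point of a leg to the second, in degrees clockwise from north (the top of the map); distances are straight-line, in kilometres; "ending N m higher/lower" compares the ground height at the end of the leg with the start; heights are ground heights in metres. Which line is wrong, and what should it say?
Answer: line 4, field bearing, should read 269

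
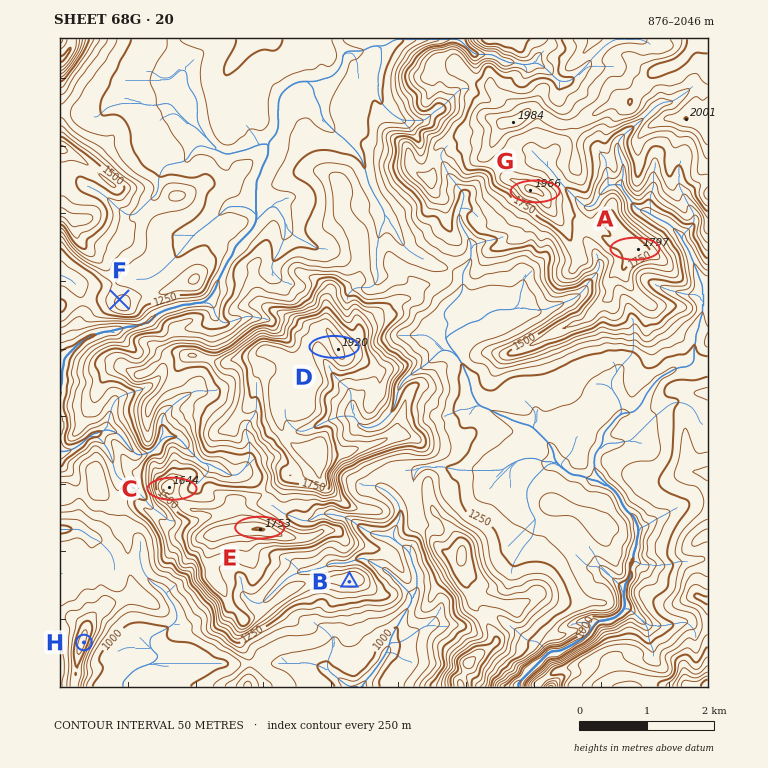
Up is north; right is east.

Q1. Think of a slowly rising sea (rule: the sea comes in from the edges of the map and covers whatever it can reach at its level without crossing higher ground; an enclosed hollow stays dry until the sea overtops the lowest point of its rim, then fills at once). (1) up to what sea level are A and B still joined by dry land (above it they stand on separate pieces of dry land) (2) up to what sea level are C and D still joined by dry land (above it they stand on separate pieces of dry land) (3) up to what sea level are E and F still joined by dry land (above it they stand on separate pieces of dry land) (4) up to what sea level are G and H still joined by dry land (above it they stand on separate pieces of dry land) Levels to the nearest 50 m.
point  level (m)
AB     1350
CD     1550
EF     1200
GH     1100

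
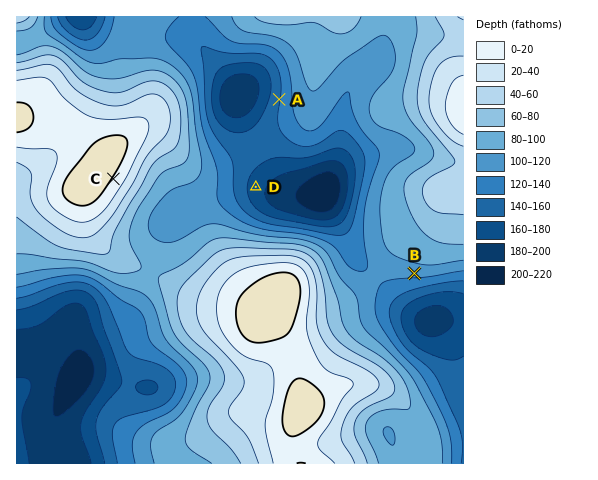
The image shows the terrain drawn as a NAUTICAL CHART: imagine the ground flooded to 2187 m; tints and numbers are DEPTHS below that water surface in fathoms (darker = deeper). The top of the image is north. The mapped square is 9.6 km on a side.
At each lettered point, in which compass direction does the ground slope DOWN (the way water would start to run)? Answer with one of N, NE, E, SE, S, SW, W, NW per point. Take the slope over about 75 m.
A W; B S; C SE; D E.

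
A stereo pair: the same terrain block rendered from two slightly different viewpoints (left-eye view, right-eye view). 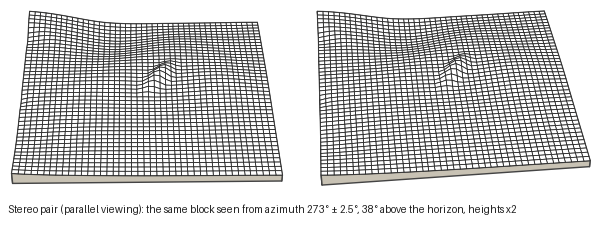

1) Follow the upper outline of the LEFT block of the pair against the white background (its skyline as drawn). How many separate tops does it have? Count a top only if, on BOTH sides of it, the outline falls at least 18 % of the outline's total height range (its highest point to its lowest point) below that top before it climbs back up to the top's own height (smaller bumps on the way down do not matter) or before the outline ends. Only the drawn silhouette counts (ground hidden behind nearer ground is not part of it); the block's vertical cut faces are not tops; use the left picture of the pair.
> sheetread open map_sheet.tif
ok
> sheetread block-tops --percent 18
2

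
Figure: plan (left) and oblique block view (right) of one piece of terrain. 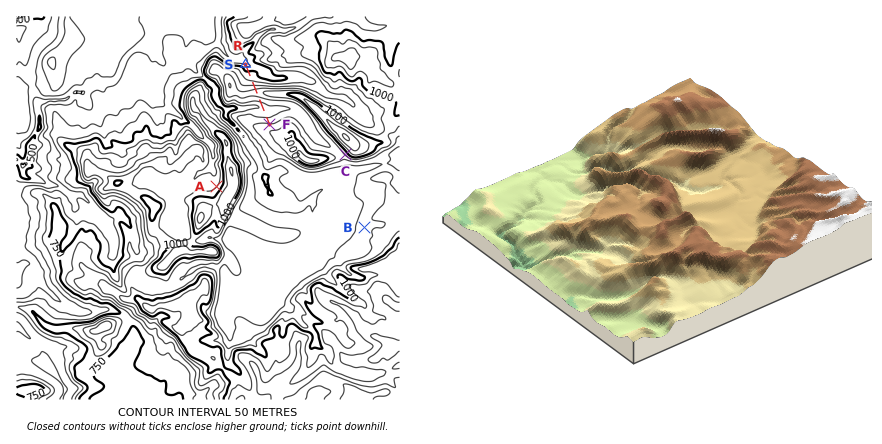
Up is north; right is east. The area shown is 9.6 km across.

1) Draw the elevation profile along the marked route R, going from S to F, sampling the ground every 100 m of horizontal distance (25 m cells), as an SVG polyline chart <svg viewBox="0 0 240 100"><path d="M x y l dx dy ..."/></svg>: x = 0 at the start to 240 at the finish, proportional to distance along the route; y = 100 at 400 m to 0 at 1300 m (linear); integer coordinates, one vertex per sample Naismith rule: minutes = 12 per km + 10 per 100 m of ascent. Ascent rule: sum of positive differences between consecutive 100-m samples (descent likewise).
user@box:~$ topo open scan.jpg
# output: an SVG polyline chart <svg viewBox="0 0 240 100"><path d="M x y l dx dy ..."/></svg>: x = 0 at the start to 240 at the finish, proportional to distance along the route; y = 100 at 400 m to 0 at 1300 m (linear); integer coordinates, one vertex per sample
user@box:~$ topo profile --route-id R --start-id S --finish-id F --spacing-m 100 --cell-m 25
<svg viewBox="0 0 240 100"><path d="M0 67l15-2 15-4 15-2 14-2 15-4 15-5 15-5 15-1 15 4 15 4 14 3 15 1 15 0 15-3 15-3 15-4 2-1"/></svg>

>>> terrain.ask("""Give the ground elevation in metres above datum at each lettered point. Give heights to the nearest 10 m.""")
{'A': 950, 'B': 870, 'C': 960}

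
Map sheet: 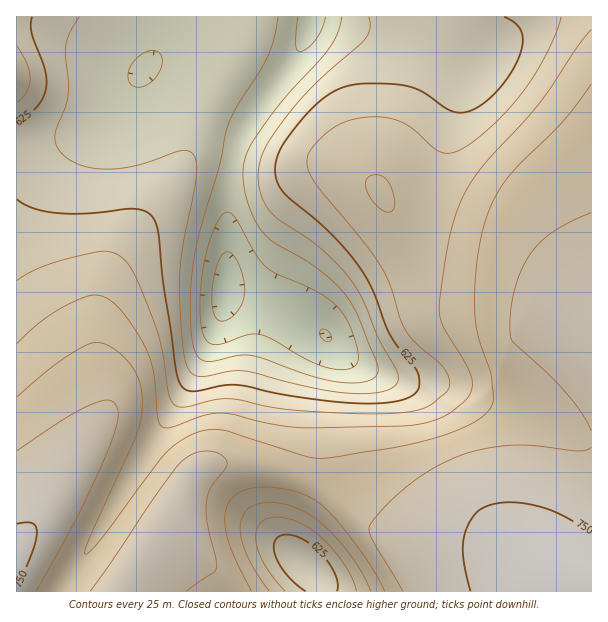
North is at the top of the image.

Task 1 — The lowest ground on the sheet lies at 515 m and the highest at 760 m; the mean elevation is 660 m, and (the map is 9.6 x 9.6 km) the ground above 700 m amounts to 31.6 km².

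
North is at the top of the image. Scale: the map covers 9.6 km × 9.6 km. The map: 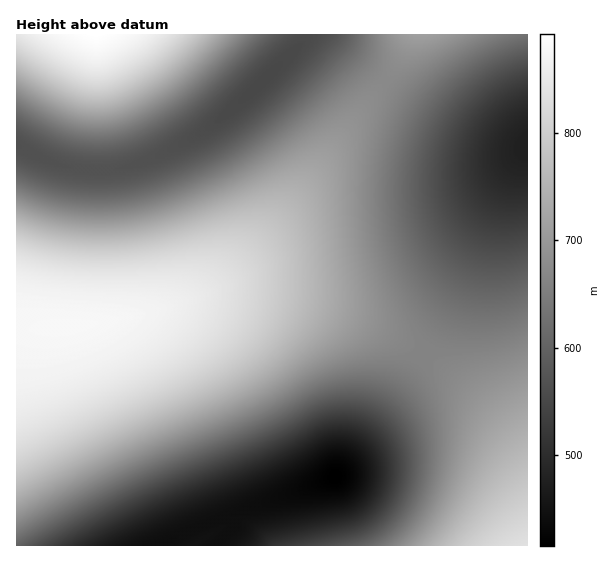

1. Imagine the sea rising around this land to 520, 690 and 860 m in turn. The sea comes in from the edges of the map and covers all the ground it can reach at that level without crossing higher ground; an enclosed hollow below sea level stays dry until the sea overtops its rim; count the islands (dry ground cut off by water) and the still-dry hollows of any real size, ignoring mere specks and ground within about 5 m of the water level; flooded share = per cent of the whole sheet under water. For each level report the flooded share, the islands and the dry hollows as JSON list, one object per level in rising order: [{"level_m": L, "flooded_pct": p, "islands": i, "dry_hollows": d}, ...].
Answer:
[{"level_m": 520, "flooded_pct": 11, "islands": 0, "dry_hollows": 0}, {"level_m": 690, "flooded_pct": 57, "islands": 0, "dry_hollows": 0}, {"level_m": 860, "flooded_pct": 94, "islands": 0, "dry_hollows": 0}]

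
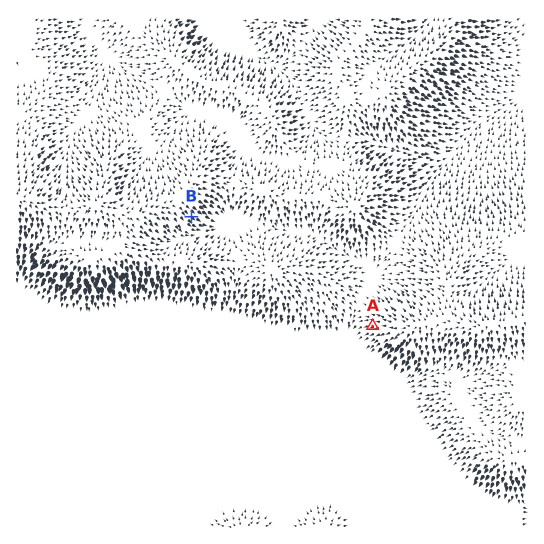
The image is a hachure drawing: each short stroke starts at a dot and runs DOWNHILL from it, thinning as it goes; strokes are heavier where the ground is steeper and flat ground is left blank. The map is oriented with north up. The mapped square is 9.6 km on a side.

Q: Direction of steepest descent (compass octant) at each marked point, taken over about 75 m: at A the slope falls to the W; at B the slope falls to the SE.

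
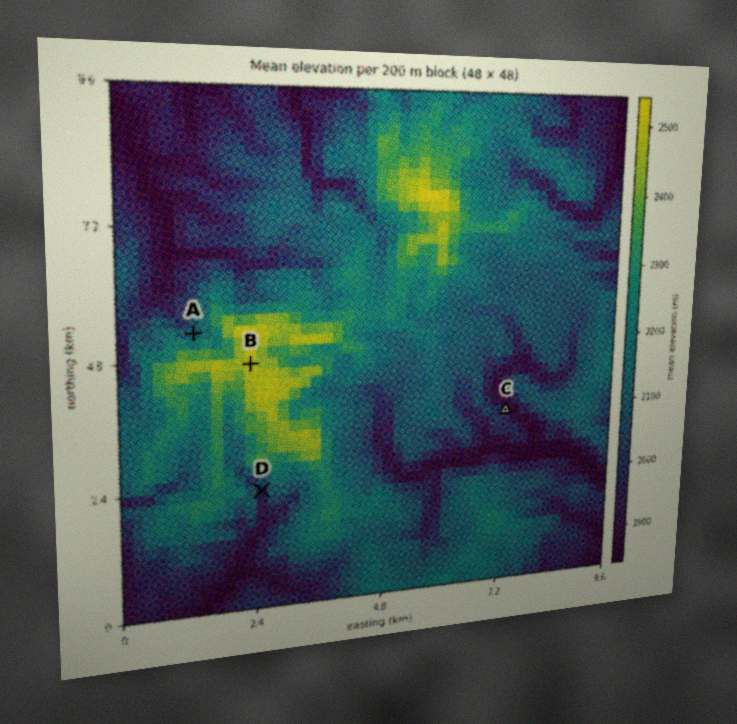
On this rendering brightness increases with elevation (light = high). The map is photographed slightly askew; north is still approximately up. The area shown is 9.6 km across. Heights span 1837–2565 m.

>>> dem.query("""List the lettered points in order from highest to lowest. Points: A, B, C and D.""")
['B', 'A', 'D', 'C']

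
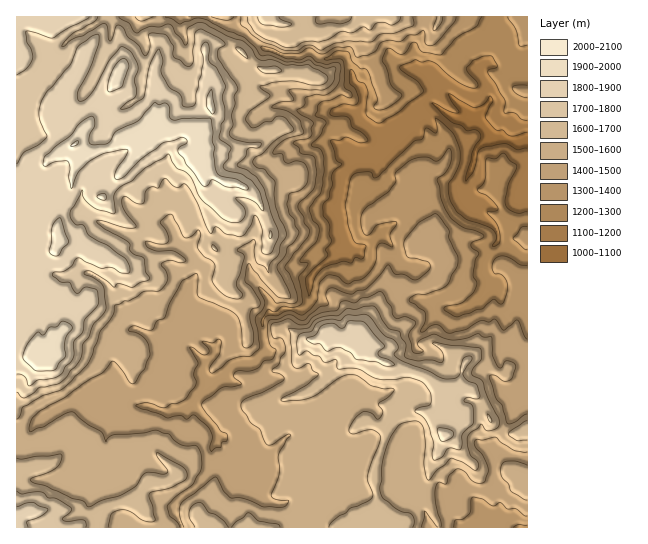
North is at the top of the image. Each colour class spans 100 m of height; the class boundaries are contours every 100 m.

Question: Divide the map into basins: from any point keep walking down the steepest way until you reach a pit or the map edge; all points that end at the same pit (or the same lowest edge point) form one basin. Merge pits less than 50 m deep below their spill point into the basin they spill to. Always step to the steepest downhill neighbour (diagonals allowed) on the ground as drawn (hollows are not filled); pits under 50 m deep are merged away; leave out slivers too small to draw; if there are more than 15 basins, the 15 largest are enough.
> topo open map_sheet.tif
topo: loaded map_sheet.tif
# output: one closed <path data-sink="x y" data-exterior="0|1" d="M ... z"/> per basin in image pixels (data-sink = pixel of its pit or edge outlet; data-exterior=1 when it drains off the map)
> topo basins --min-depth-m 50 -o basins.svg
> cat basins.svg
<path data-sink="527 141" data-exterior="1" d="M527 16l-166 0-8 11-18 1-14 7-11 1-7-1-9-11-13 0-12-8-253 1 1 511 336 0 6-8 10-4 7-7 1-15-2-7 0-17 2-11 11-30 7-10 12-11 4 3 14 1 6 4 12 18 3 1 7-6-5-20 1-18 8-4 8 0 5 1 5 5 6 8 8 18 16 13 13 1 10-4z"/><path data-sink="521 527" data-exterior="1" d="M465 387l-8 0-8 4-1 18 5 20-7 6-3-1-12-18-10-5-10 0-4-3-12 11-8 12-12 39 0 17 2 7-1 15-7 7-10 4-5 8 174-1 0-97-3-1-7 4-13-1-16-13-8-18-6-8-5-5z"/><path data-sink="341 17" data-exterior="1" d="M359 16l-90 1 12 7 13 0 9 11 7 1 11-1 14-7 18-1 6-6z"/>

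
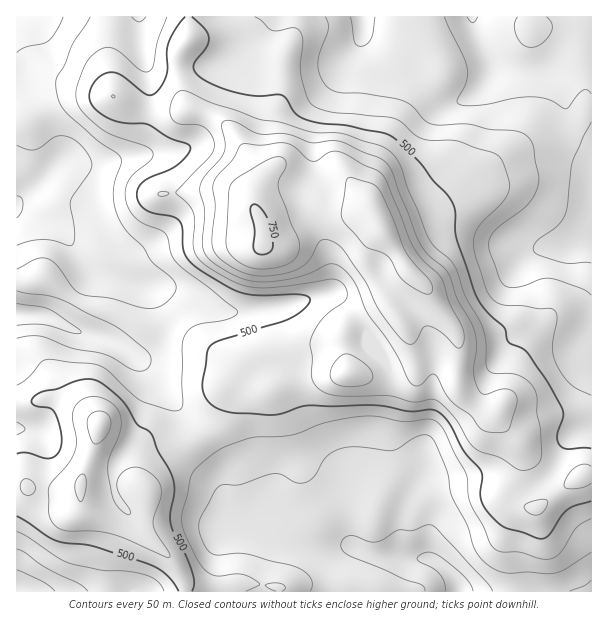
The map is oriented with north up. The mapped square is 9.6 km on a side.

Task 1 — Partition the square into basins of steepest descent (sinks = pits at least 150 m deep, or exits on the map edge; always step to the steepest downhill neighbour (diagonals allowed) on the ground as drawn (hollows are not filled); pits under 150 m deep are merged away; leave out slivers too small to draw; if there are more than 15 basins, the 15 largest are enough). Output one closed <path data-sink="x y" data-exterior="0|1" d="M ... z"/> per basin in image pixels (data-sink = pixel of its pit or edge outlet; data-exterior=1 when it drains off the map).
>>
<path data-sink="473 17" data-exterior="1" d="M591 16l-402 0-1 23-7 11-3 15 3 28 6 15 26 8 12 8 10 10 21 33 3 6 0 10-5 12 0 14 7 14 5-5 18-7 25-6 12 1 17 6 12 0 10-2 11 0 2 2 9 19 16 23 6 12 24 24 10 18 14 18 5 9 0 46 5 12 17 15 9 2 12-1-1 8 3 6 16 17 4 6 0 15-5 15-11 19 12 9 12 4 10-2 15-13 23-15 14-4z"/><path data-sink="17 207" data-exterior="1" d="M188 16l-172 1 0 385 13 1 15-5 13 2 24 10 19 15-8 27-12 30 0 6 9 4 15 0 30-8 7 2 1-16 13-18 9-4 30-6 18-14 10-14 2-9 0-12 5-12 22-23 12-4 25-2 23-6 16 0 15-3 2-2 0-9 7-7 26-17 13-5 0-10 19-20 0-3-27-39-11-21-33 2-17-6-12-1-25 6-24 11-6-13 0-14 5-12 0-10-18-30-16-19-12-8-25-7-4-7-4-18-2-19 3-15 7-11z"/><path data-sink="459 591" data-exterior="1" d="M410 272l-20 21 0 10-13 5-26 17-7 7 0 9-2 2-15 3-16 0-23 6-25 2-12 4-22 23-5 12 0 12-2 9-13 18-23 13-22 3-9 4-13 18-2 13 3 4-9-3-30 8-15 0-8-4 1 21 17 9 50 22 12 8 19 22 6 22 405 0 1-116-8-1-6 3-41 30-16-3-15-10 14-28 2-21-4-6-16-17-3-6 1-8-12 1-9-2-17-15-5-12 0-46-5-9-14-18-10-18z"/><path data-sink="17 591" data-exterior="1" d="M24 486l-8 0 1 106 169-1-6-21-19-22-24-14-53-23-4-5 0-18-24 4-27-4z"/>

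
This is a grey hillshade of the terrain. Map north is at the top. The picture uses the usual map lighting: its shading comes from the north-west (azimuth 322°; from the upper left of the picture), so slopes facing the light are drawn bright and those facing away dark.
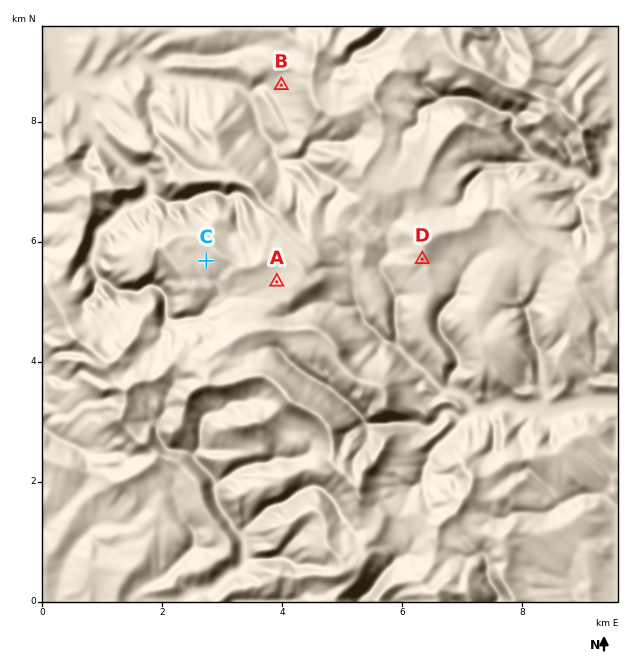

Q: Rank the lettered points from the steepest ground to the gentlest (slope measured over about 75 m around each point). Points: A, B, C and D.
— B D C A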